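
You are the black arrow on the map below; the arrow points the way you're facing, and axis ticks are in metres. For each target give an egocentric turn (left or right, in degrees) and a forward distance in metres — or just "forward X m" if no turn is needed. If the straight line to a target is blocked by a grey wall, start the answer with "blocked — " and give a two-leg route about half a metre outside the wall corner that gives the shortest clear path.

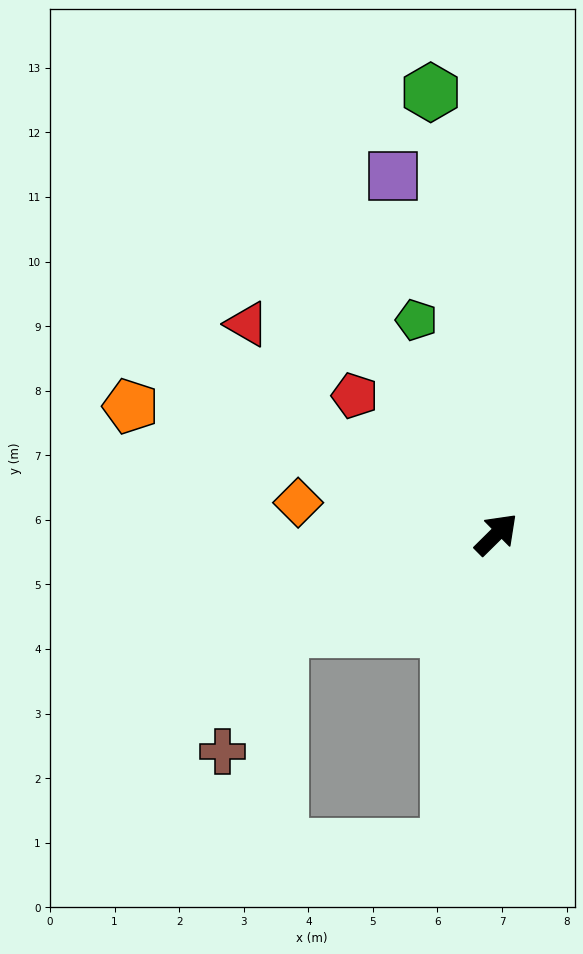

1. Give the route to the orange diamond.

turn left 126°, forward 3.1 m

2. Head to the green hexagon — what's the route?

turn left 54°, forward 6.9 m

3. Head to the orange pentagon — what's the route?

turn left 116°, forward 6.0 m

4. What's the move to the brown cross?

blocked — turn left 159°, forward 3.6 m, then turn left 41°, forward 2.1 m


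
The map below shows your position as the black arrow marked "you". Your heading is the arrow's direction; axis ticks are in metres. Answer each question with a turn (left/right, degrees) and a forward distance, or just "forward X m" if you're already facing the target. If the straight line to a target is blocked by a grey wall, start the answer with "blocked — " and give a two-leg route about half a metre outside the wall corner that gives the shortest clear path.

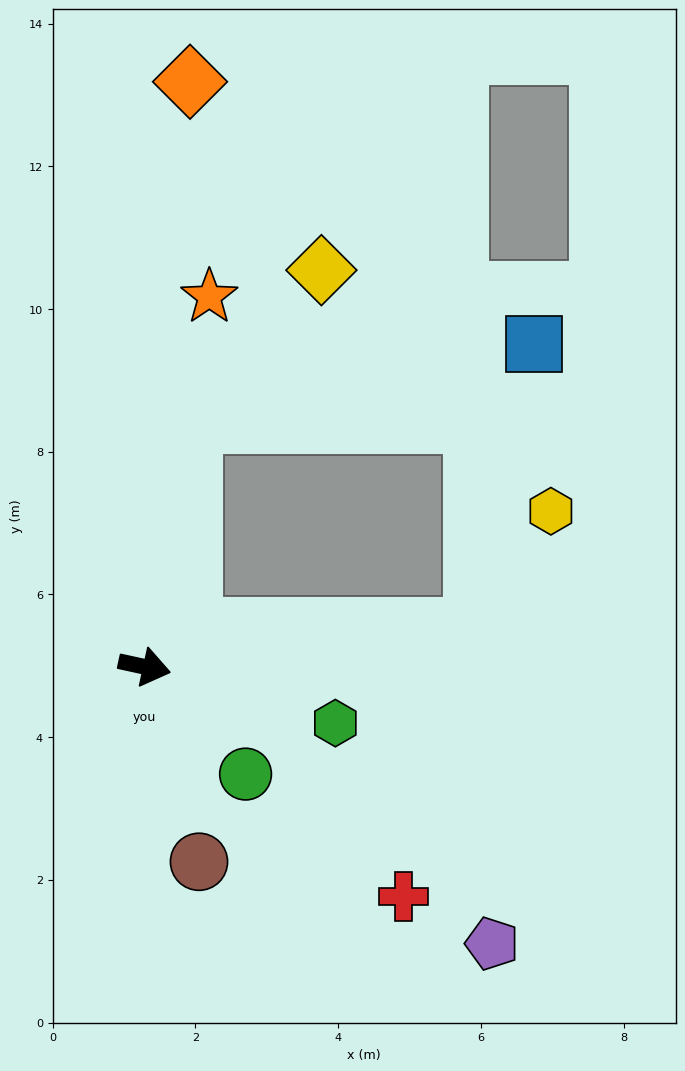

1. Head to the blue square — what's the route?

blocked — turn left 91°, forward 3.5 m, then turn right 66°, forward 4.9 m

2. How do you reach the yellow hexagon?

blocked — turn left 19°, forward 4.6 m, then turn left 50°, forward 2.0 m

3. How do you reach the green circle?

turn right 34°, forward 2.1 m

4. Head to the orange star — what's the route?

turn left 92°, forward 5.3 m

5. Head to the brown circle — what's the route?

turn right 62°, forward 2.8 m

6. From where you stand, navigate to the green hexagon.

turn right 4°, forward 2.8 m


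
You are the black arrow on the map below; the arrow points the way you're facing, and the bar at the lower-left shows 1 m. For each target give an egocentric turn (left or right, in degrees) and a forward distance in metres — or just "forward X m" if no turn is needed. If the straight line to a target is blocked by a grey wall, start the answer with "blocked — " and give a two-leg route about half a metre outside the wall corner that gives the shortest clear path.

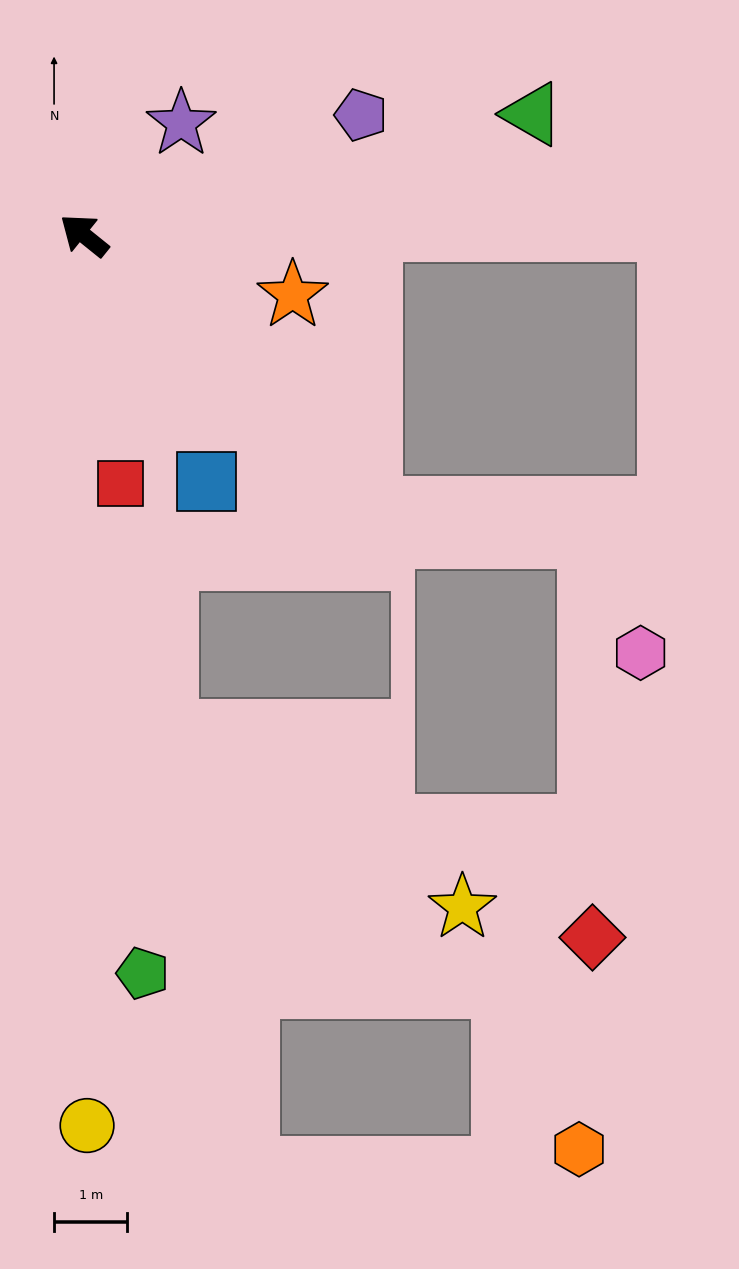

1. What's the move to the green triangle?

turn right 126°, forward 6.3 m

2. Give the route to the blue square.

turn left 155°, forward 3.8 m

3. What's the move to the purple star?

turn right 92°, forward 2.0 m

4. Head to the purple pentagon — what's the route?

turn right 118°, forward 4.1 m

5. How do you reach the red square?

turn left 137°, forward 3.4 m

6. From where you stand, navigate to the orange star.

turn right 157°, forward 3.0 m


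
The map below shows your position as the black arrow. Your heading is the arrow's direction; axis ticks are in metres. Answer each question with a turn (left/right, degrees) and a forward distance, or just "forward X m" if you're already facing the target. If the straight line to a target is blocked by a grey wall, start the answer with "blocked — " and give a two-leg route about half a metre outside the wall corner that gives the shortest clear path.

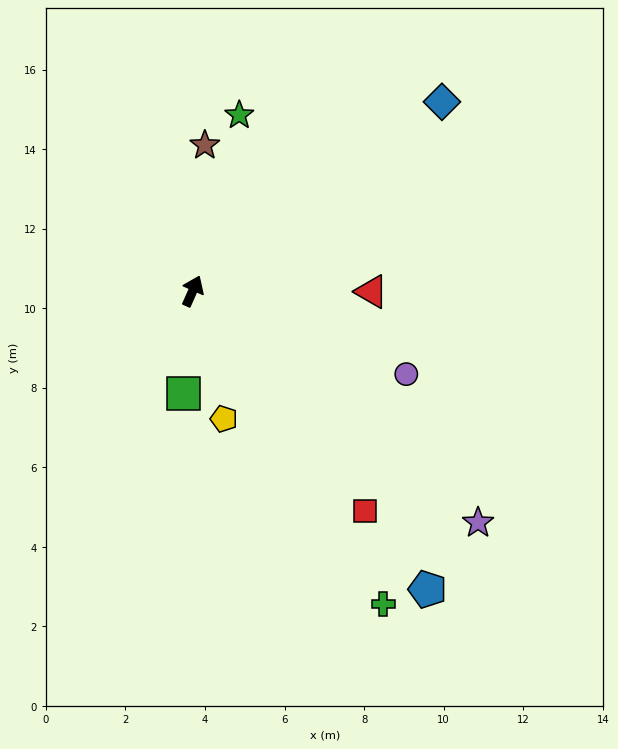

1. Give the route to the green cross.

turn right 125°, forward 9.2 m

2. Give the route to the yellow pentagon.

turn right 142°, forward 3.3 m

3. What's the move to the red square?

turn right 118°, forward 7.0 m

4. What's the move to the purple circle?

turn right 87°, forward 5.8 m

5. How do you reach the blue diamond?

turn right 29°, forward 7.9 m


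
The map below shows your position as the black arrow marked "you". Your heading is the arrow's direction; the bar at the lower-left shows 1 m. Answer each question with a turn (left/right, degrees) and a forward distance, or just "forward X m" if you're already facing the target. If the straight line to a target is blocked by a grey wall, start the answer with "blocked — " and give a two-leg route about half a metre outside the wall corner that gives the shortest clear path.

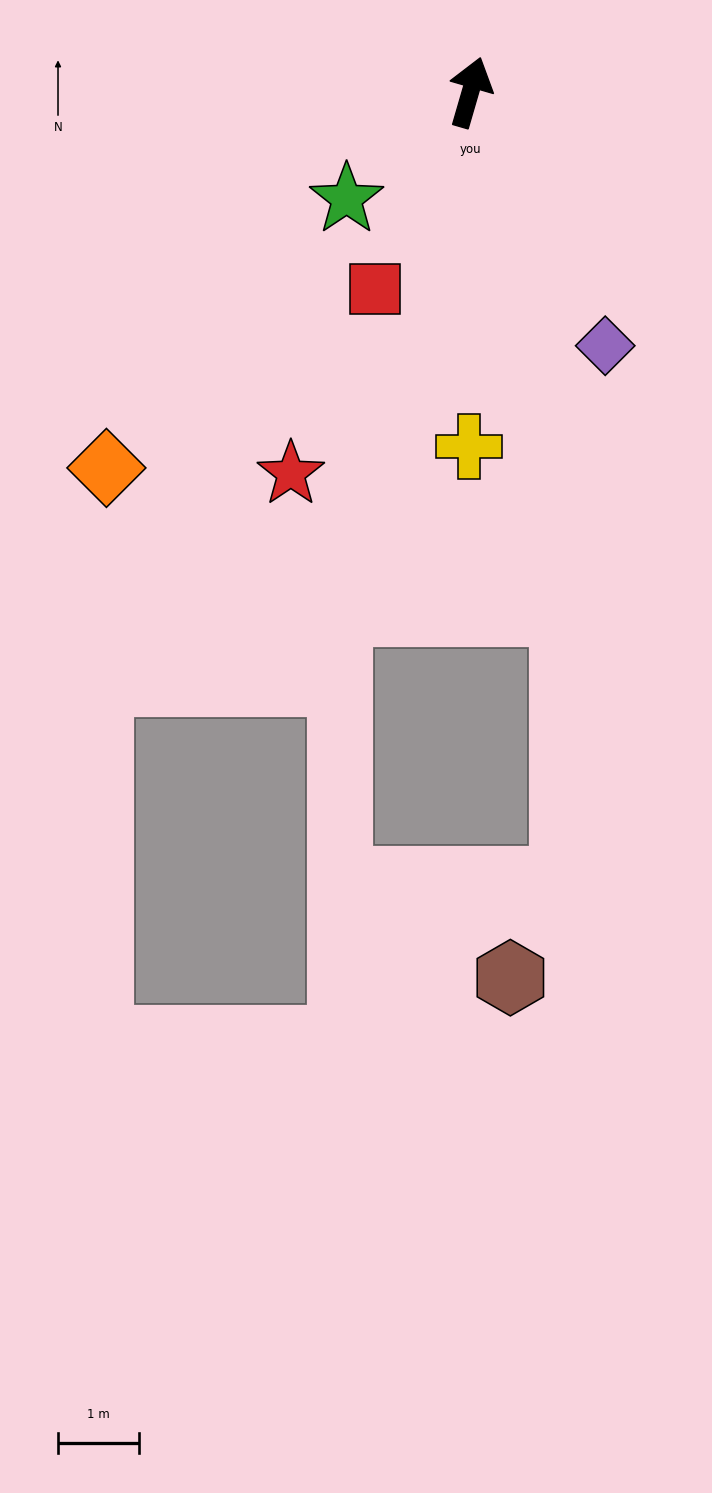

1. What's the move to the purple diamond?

turn right 136°, forward 3.5 m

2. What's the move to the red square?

turn left 170°, forward 2.7 m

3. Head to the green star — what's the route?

turn left 147°, forward 2.0 m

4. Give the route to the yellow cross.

turn right 164°, forward 4.4 m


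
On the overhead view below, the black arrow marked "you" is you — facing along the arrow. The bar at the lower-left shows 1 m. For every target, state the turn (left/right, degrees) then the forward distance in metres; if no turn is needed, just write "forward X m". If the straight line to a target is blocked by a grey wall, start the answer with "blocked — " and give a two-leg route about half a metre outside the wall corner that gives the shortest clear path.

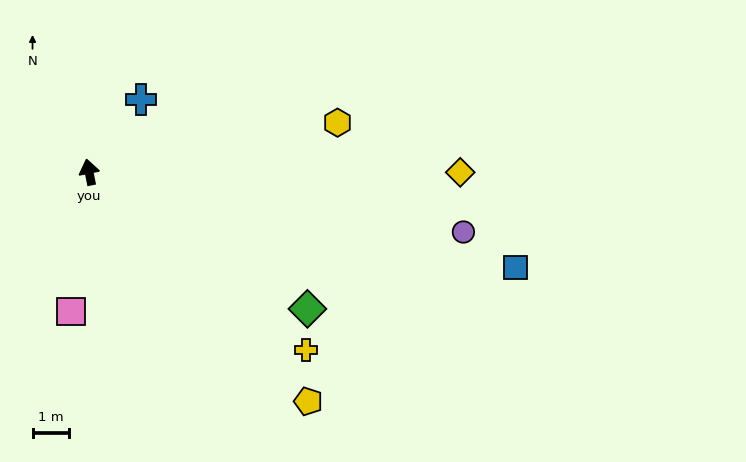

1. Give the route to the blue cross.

turn right 47°, forward 2.4 m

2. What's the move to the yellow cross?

turn right 141°, forward 7.7 m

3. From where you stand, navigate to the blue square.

turn right 114°, forward 12.0 m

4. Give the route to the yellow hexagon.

turn right 90°, forward 6.9 m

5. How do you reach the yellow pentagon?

turn right 148°, forward 8.7 m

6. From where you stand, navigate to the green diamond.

turn right 133°, forward 7.1 m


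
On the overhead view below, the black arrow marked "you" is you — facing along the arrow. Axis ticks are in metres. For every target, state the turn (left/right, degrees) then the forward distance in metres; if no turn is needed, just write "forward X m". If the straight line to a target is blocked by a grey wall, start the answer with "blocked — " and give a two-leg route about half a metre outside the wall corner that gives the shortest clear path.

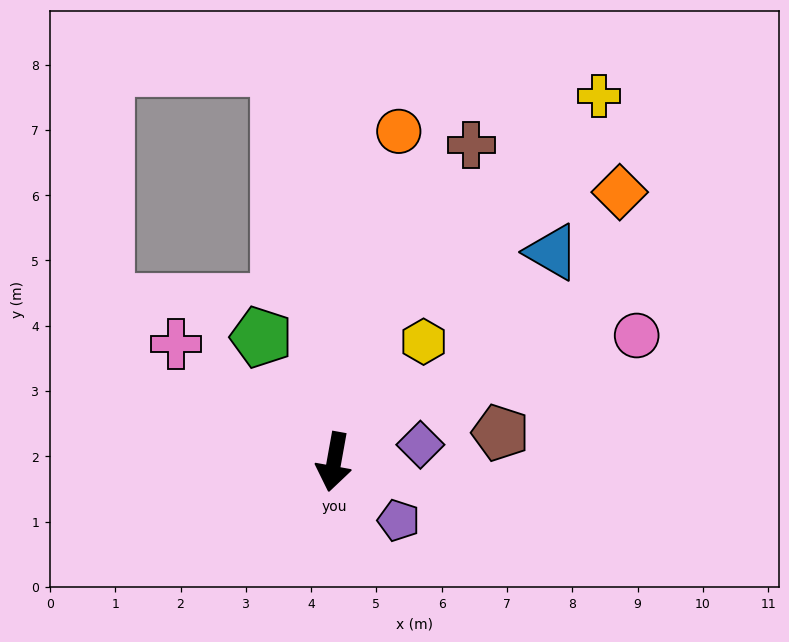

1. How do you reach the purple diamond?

turn left 111°, forward 1.3 m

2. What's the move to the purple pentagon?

turn left 58°, forward 1.3 m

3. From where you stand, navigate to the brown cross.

turn left 167°, forward 5.3 m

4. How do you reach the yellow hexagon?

turn left 154°, forward 2.3 m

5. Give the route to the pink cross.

turn right 117°, forward 3.0 m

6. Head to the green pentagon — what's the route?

turn right 140°, forward 2.2 m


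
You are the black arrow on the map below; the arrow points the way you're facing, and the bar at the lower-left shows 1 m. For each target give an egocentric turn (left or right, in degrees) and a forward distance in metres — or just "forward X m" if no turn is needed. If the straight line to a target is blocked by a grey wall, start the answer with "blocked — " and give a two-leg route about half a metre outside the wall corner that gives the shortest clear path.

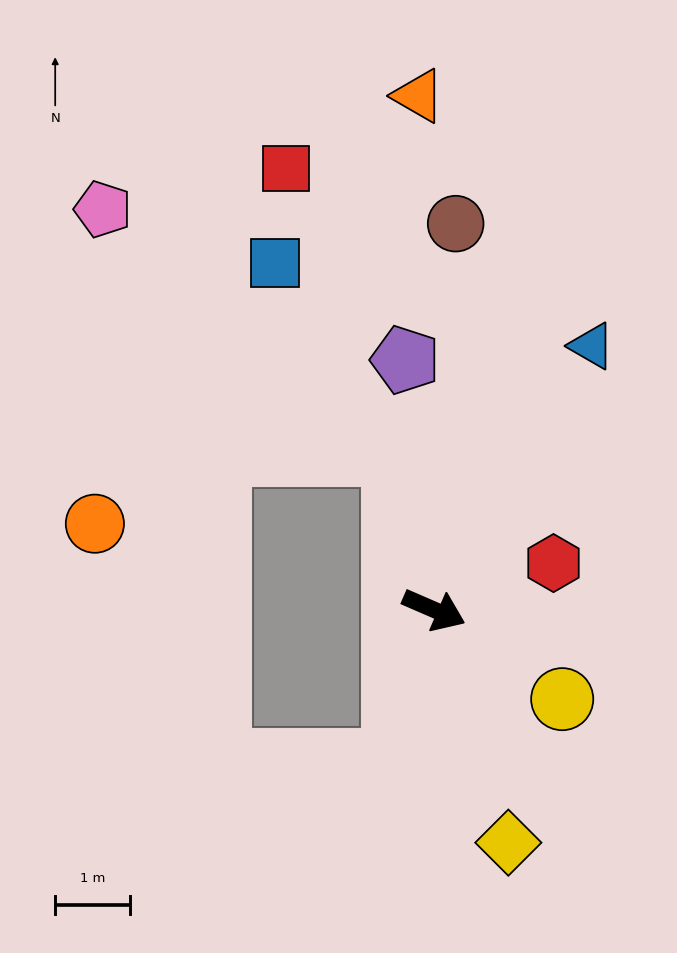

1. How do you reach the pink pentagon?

blocked — turn left 128°, forward 2.2 m, then turn left 35°, forward 5.1 m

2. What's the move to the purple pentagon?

turn left 120°, forward 3.4 m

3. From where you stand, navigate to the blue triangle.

turn left 83°, forward 4.1 m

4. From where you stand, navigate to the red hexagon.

turn left 45°, forward 1.7 m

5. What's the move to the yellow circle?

turn right 11°, forward 2.1 m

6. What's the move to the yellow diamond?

turn right 49°, forward 3.3 m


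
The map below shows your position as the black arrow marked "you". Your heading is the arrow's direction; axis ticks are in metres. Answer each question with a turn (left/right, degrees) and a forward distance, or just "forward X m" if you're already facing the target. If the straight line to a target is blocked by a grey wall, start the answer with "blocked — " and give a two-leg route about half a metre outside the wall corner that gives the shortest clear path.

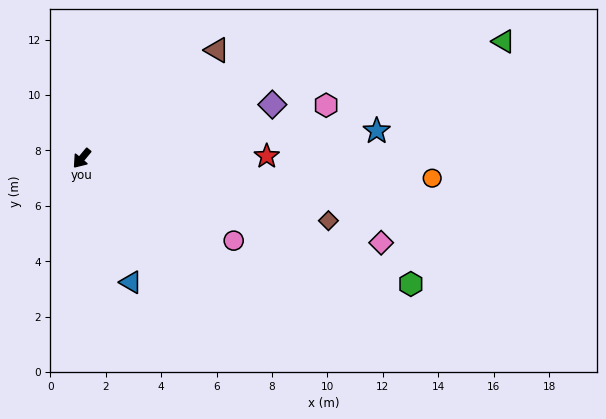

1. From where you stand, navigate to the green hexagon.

turn left 109°, forward 12.7 m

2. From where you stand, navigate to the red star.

turn left 130°, forward 6.7 m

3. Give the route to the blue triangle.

turn left 61°, forward 4.8 m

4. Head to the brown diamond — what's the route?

turn left 116°, forward 9.2 m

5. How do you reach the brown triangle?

turn left 168°, forward 6.3 m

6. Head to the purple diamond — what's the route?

turn left 145°, forward 7.1 m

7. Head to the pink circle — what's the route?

turn left 101°, forward 6.2 m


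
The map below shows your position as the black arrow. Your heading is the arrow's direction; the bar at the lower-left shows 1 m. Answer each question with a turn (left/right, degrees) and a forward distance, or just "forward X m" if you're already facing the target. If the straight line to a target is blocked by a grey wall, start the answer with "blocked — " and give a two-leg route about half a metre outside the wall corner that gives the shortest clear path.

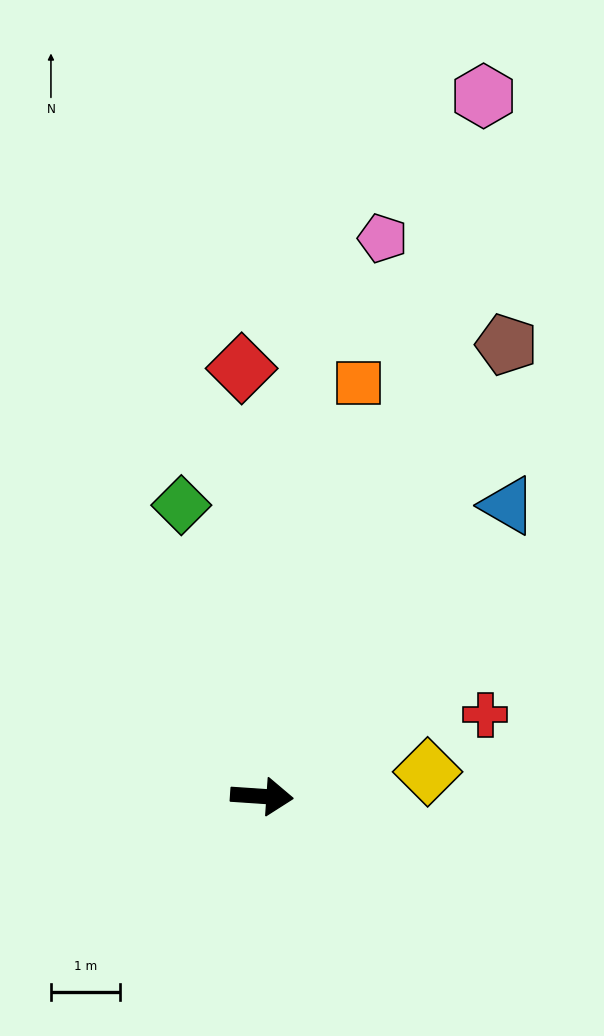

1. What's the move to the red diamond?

turn left 97°, forward 6.2 m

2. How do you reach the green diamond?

turn left 109°, forward 4.4 m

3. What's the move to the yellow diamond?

turn left 12°, forward 2.4 m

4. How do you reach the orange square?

turn left 81°, forward 6.2 m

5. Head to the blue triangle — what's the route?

turn left 54°, forward 5.5 m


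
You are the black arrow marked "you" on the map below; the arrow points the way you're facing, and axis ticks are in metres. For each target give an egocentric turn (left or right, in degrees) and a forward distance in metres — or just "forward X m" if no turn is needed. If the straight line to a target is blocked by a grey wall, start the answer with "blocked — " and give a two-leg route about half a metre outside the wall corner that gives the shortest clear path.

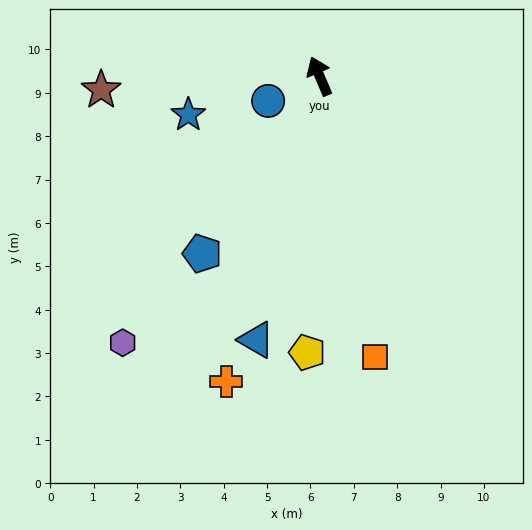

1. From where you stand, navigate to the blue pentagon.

turn left 124°, forward 4.9 m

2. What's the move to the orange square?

turn left 168°, forward 6.6 m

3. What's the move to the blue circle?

turn left 93°, forward 1.3 m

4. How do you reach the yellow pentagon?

turn left 155°, forward 6.4 m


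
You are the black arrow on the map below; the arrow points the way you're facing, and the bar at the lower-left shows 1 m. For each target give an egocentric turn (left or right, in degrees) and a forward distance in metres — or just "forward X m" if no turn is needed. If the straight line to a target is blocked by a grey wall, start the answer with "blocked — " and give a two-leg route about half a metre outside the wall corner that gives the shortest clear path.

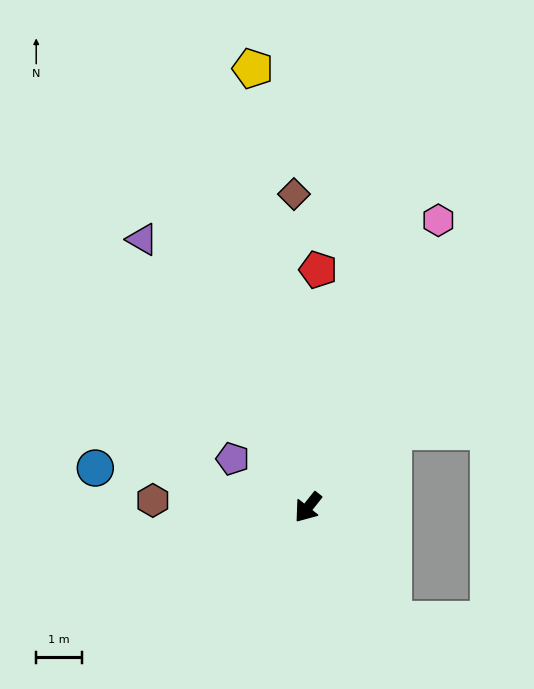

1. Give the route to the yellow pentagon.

turn right 134°, forward 9.7 m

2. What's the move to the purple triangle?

turn right 110°, forward 6.9 m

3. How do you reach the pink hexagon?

turn right 166°, forward 6.9 m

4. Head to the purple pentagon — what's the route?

turn right 84°, forward 2.0 m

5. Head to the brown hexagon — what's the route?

turn right 54°, forward 3.4 m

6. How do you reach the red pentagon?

turn right 144°, forward 5.2 m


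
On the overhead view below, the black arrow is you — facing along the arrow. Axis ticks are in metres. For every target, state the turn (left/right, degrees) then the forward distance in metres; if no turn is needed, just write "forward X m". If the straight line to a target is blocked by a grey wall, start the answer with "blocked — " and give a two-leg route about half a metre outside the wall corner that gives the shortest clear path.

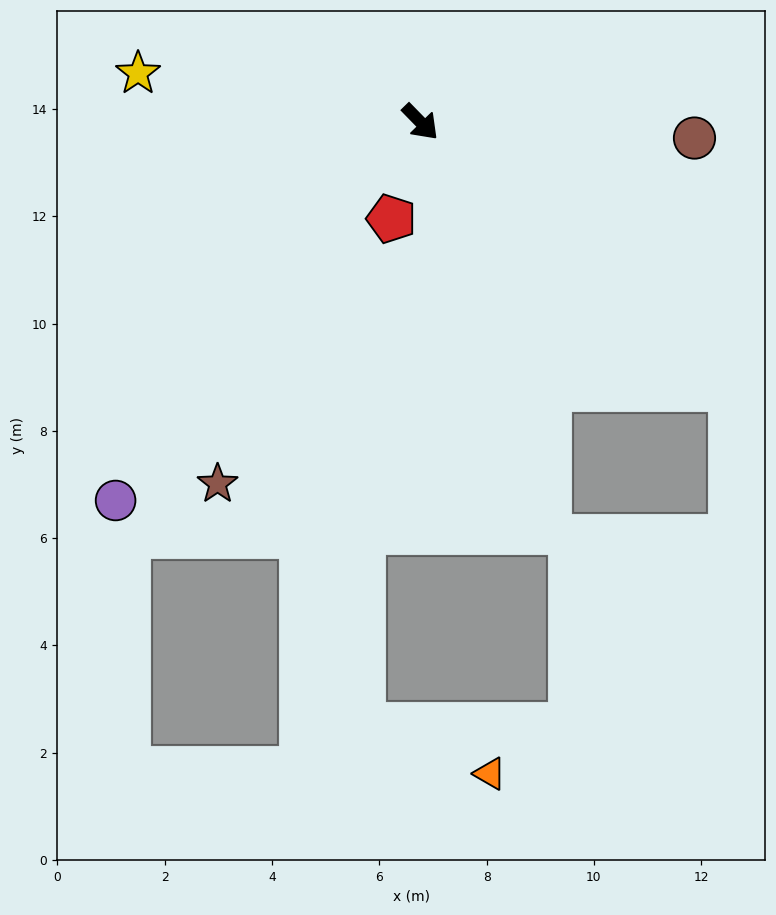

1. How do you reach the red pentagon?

turn right 61°, forward 1.9 m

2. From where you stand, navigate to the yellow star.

turn right 144°, forward 5.3 m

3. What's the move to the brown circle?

turn left 42°, forward 5.1 m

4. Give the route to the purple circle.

turn right 83°, forward 9.1 m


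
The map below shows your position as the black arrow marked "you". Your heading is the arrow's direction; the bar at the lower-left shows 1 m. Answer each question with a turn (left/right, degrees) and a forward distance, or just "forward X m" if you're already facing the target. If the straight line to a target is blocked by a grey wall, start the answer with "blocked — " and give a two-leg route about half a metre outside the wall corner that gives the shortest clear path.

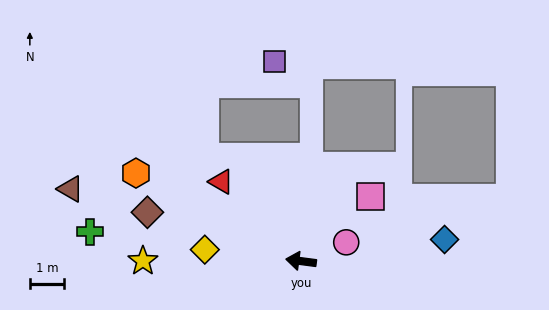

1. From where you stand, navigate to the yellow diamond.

forward 2.8 m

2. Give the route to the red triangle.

turn right 37°, forward 3.3 m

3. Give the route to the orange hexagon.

turn right 21°, forward 5.5 m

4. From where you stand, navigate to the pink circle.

turn right 150°, forward 1.4 m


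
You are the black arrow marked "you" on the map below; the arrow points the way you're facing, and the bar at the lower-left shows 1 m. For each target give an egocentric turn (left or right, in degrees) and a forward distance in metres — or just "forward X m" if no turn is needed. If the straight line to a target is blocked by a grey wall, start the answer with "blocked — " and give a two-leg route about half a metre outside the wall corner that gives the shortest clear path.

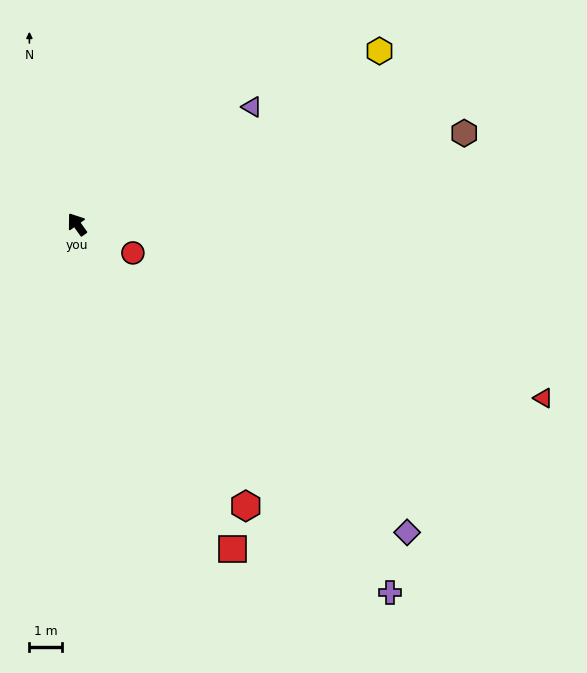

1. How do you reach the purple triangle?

turn right 92°, forward 6.4 m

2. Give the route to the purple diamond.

turn right 169°, forward 13.8 m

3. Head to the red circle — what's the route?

turn right 153°, forward 1.9 m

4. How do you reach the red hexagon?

turn left 175°, forward 10.0 m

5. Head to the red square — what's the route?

turn left 170°, forward 11.0 m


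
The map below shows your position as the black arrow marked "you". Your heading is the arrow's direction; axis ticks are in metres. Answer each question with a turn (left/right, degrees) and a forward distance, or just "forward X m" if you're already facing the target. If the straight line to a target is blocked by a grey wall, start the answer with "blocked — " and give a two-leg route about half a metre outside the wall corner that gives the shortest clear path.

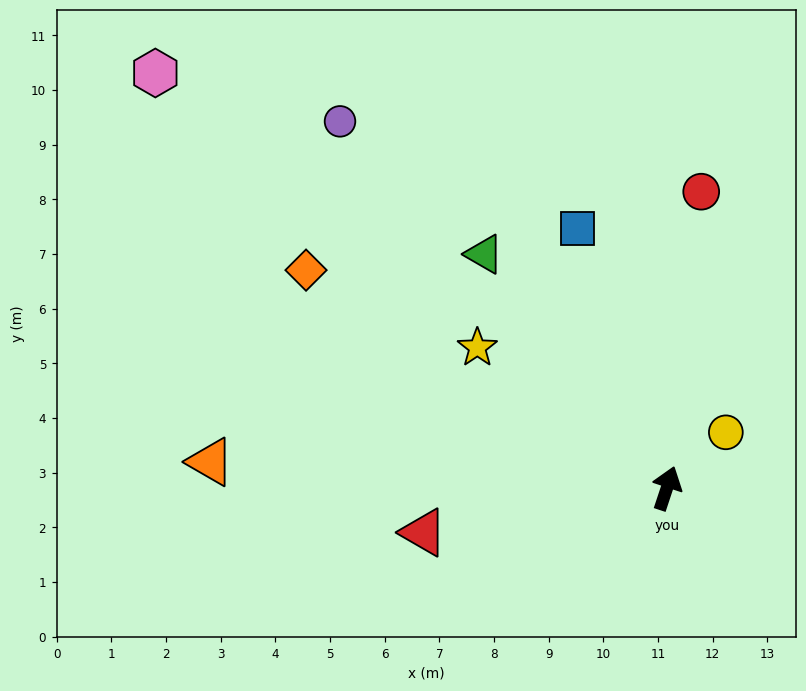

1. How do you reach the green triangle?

turn left 56°, forward 5.4 m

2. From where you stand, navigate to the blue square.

turn left 37°, forward 5.0 m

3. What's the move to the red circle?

turn left 12°, forward 5.5 m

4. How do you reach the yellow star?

turn left 72°, forward 4.3 m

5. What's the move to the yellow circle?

turn right 28°, forward 1.5 m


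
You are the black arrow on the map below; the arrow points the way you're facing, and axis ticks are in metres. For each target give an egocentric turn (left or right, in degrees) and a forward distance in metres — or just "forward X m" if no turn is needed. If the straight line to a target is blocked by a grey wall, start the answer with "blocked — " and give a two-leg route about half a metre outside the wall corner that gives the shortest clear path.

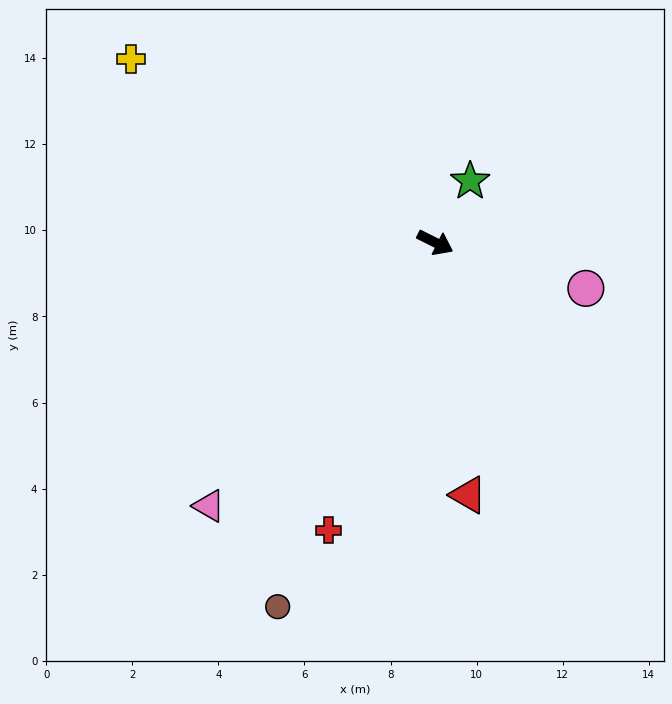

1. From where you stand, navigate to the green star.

turn left 87°, forward 1.6 m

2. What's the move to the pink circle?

turn left 10°, forward 3.7 m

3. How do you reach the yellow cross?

turn left 175°, forward 8.3 m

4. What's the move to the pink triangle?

turn right 104°, forward 8.1 m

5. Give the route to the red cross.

turn right 84°, forward 7.1 m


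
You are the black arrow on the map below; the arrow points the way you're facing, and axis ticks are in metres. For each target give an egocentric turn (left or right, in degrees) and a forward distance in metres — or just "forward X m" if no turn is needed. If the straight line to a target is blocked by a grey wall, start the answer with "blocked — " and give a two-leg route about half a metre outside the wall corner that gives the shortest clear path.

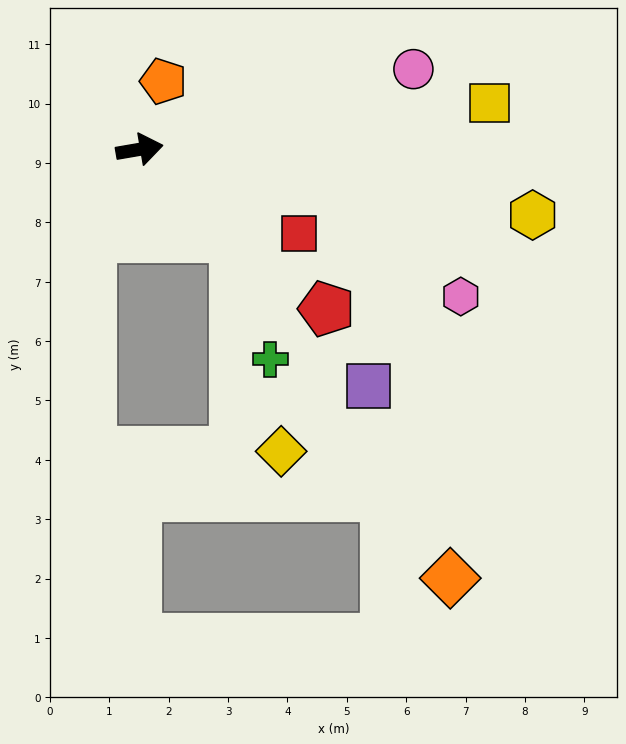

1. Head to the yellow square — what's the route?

turn right 2°, forward 6.0 m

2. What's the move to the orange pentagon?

turn left 61°, forward 1.2 m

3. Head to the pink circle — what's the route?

turn left 7°, forward 4.8 m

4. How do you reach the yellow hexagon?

turn right 19°, forward 6.7 m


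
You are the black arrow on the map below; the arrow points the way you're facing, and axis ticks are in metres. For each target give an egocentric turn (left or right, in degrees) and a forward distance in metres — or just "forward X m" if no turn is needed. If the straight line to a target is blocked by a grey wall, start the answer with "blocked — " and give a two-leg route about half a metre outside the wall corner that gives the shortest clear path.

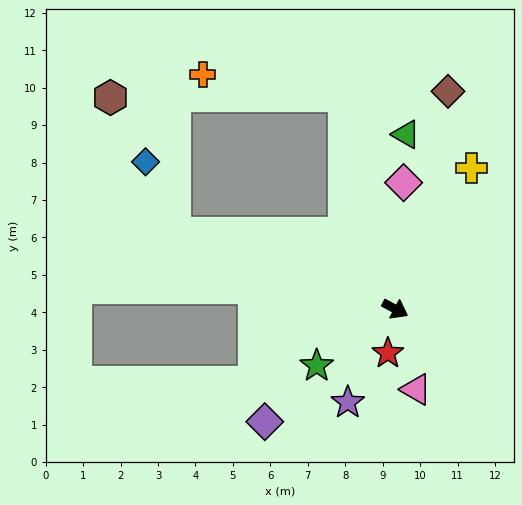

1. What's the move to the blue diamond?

blocked — turn right 171°, forward 6.2 m, then turn right 48°, forward 2.1 m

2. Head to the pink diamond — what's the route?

turn left 114°, forward 3.4 m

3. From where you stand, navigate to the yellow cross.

turn left 90°, forward 4.3 m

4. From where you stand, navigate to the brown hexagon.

blocked — turn left 131°, forward 5.9 m, then turn left 77°, forward 6.2 m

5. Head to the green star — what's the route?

turn right 116°, forward 2.6 m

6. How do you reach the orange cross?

blocked — turn left 131°, forward 5.9 m, then turn left 69°, forward 3.8 m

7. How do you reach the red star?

turn right 71°, forward 1.2 m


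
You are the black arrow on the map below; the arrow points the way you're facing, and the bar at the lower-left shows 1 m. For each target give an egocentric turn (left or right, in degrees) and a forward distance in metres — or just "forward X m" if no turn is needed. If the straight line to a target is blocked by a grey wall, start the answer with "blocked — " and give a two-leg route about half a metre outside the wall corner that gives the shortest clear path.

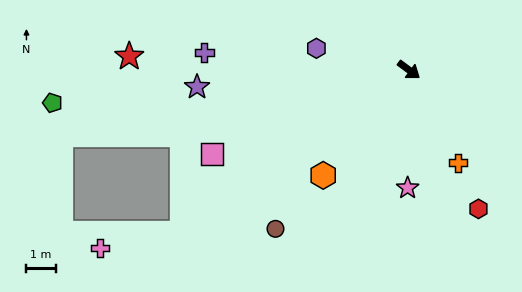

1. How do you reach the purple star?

turn right 139°, forward 7.3 m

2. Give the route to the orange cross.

turn right 25°, forward 3.6 m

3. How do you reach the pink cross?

blocked — turn right 108°, forward 9.5 m, then turn right 25°, forward 2.9 m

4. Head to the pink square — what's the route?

turn right 120°, forward 7.3 m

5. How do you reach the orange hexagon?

turn right 93°, forward 4.6 m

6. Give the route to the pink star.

turn right 54°, forward 4.0 m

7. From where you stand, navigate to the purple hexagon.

turn right 157°, forward 3.2 m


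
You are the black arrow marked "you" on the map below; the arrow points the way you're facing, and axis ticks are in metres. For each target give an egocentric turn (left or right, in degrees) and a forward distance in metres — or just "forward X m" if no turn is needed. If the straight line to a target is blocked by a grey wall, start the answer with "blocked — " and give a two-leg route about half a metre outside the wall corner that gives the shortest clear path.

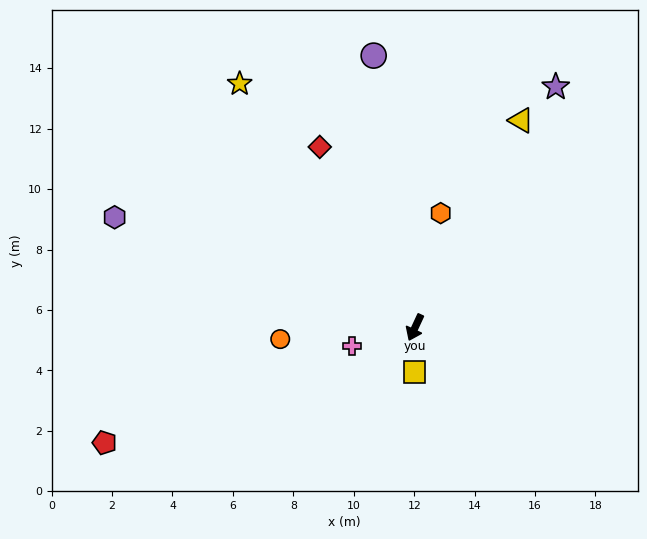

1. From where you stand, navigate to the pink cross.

turn right 48°, forward 2.2 m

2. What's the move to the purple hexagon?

turn right 85°, forward 10.6 m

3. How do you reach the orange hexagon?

turn right 168°, forward 3.9 m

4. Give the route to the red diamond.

turn right 127°, forward 6.8 m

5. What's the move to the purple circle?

turn right 146°, forward 9.1 m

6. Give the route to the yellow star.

turn right 119°, forward 9.9 m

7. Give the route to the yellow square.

turn left 24°, forward 1.5 m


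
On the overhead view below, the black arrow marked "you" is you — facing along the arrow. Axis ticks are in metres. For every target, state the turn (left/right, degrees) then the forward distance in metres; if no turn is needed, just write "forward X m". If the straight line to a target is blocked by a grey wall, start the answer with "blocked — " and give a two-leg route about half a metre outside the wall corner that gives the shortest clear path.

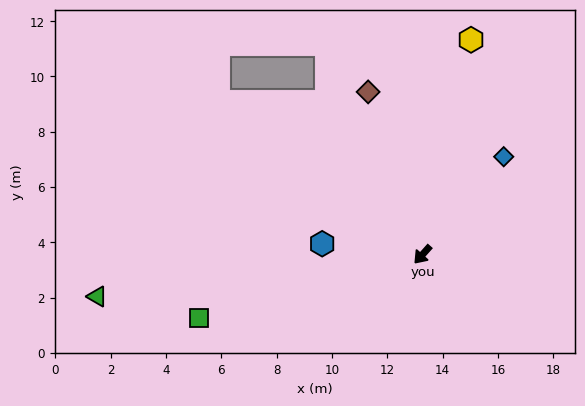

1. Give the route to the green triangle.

turn right 41°, forward 11.9 m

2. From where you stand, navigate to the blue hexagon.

turn right 54°, forward 3.6 m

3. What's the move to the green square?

turn right 32°, forward 8.4 m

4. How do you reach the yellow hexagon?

turn right 151°, forward 8.0 m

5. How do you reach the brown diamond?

turn right 120°, forward 6.2 m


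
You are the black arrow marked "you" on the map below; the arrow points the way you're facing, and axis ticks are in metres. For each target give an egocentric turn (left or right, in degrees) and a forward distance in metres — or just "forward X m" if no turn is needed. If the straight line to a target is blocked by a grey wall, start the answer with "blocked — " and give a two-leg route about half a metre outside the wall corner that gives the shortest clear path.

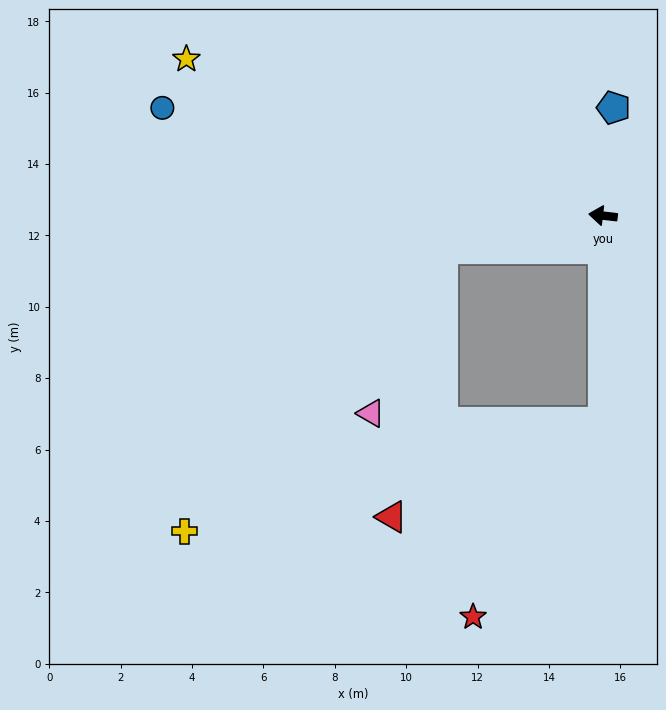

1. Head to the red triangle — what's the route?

blocked — turn left 18°, forward 4.6 m, then turn left 68°, forward 7.6 m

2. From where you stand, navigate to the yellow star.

turn right 14°, forward 12.5 m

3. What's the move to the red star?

blocked — turn left 97°, forward 5.8 m, then turn right 34°, forward 6.6 m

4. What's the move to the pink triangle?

blocked — turn left 18°, forward 4.6 m, then turn left 55°, forward 5.0 m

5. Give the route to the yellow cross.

blocked — turn left 18°, forward 4.6 m, then turn left 36°, forward 10.7 m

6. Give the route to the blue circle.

turn right 7°, forward 12.7 m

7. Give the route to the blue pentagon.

turn right 89°, forward 3.0 m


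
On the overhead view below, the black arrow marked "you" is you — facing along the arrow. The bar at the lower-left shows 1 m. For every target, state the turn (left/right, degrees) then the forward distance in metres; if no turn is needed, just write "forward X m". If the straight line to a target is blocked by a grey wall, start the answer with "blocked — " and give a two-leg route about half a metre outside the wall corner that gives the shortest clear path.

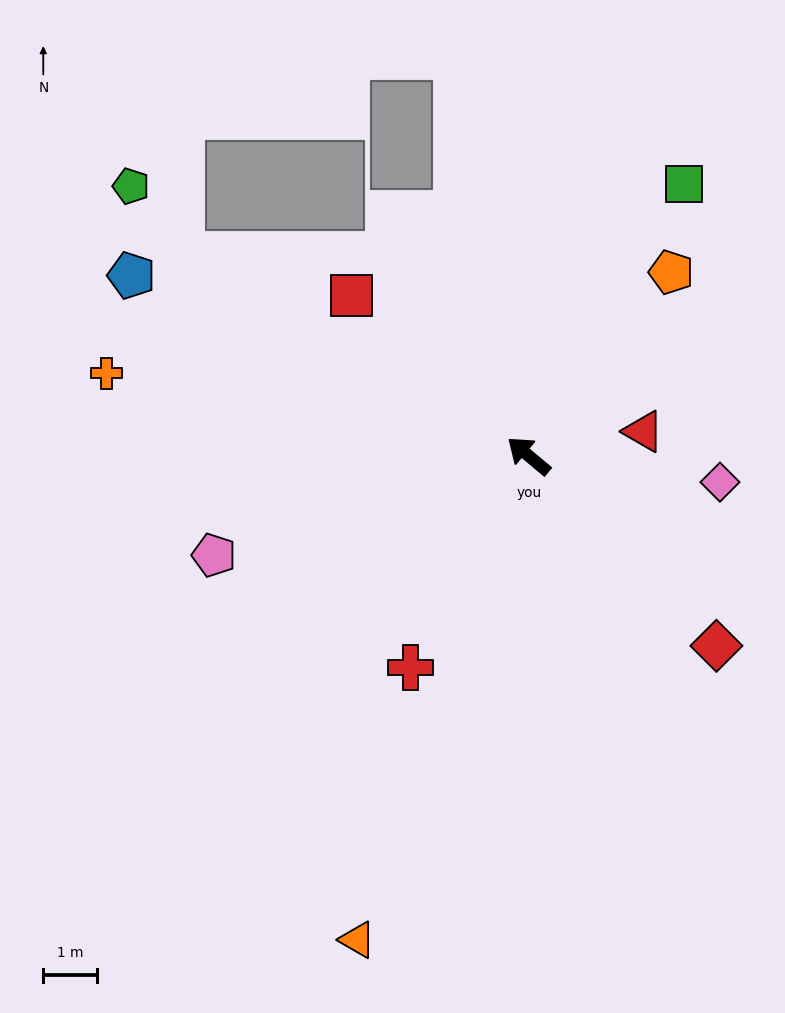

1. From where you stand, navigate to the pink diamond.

turn right 148°, forward 3.6 m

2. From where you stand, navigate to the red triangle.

turn right 128°, forward 2.2 m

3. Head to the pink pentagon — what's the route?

turn left 57°, forward 6.1 m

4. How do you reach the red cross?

turn left 101°, forward 4.5 m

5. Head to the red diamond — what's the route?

turn left 175°, forward 4.9 m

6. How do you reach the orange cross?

turn left 29°, forward 8.0 m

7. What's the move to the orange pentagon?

turn right 88°, forward 4.3 m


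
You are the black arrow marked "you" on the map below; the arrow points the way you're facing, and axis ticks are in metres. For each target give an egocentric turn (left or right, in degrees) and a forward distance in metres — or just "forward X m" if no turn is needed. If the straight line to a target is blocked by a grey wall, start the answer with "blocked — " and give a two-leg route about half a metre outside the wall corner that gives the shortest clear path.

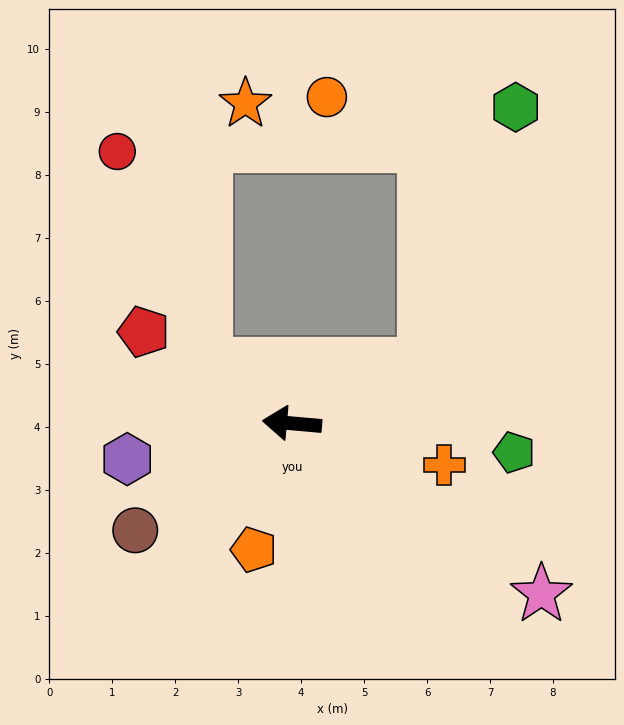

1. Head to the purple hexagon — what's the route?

turn left 17°, forward 2.7 m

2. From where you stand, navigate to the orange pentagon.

turn left 78°, forward 2.1 m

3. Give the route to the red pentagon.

turn right 27°, forward 2.8 m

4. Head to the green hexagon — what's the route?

blocked — turn right 151°, forward 2.3 m, then turn left 46°, forward 4.3 m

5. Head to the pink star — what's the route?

turn left 151°, forward 4.8 m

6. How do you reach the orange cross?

turn left 170°, forward 2.5 m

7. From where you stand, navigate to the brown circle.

turn left 39°, forward 3.0 m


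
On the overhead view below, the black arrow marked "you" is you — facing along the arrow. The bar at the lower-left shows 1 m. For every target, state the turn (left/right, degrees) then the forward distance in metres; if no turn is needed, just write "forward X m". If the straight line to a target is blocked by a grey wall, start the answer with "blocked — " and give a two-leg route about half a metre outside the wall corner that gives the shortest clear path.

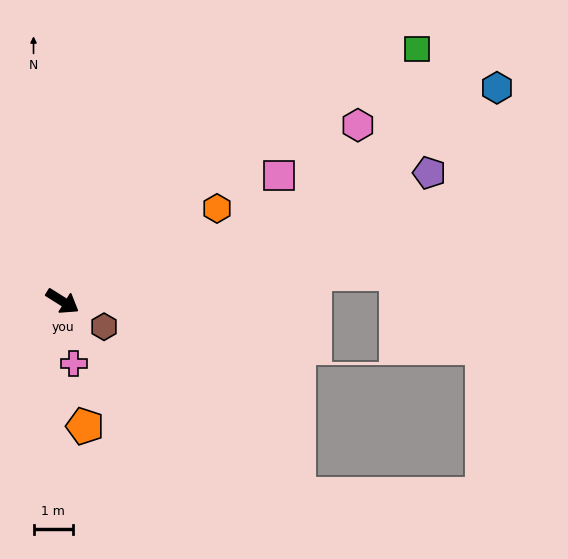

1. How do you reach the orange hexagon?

turn left 63°, forward 4.6 m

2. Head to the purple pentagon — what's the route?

turn left 51°, forward 9.9 m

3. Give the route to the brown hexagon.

forward 1.2 m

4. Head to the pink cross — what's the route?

turn right 48°, forward 1.6 m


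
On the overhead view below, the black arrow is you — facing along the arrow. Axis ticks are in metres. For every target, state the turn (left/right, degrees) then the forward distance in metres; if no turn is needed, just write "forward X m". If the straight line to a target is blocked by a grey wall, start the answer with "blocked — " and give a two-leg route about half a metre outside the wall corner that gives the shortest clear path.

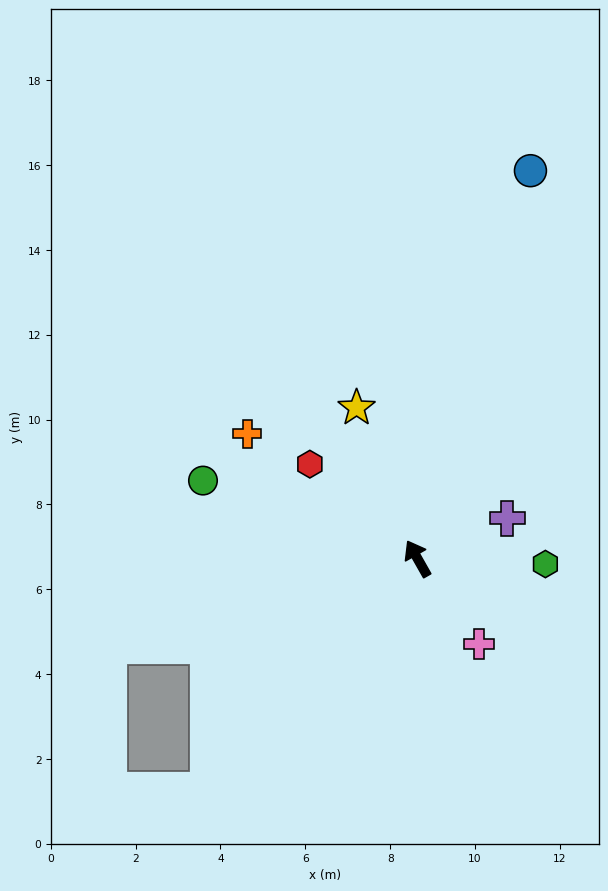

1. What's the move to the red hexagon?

turn left 19°, forward 3.4 m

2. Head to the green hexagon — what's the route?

turn right 122°, forward 3.0 m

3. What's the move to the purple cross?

turn right 95°, forward 2.3 m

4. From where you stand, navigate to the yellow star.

turn right 8°, forward 3.8 m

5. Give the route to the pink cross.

turn right 174°, forward 2.5 m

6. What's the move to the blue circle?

turn right 46°, forward 9.5 m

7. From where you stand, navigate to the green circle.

turn left 40°, forward 5.4 m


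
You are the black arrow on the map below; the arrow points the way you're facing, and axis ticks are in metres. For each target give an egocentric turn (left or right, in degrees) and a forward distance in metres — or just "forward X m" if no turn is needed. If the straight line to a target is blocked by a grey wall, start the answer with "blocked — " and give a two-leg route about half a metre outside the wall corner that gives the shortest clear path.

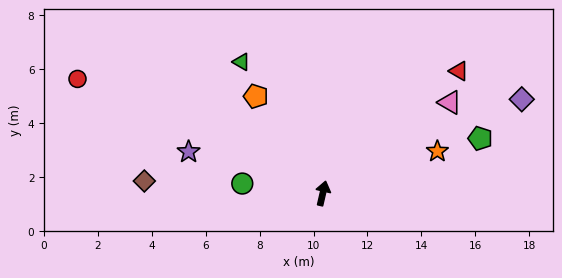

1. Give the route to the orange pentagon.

turn left 48°, forward 4.4 m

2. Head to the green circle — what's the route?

turn left 96°, forward 3.0 m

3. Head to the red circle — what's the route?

turn left 78°, forward 10.0 m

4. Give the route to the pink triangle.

turn right 41°, forward 5.8 m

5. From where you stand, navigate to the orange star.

turn right 57°, forward 4.5 m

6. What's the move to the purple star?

turn left 86°, forward 5.2 m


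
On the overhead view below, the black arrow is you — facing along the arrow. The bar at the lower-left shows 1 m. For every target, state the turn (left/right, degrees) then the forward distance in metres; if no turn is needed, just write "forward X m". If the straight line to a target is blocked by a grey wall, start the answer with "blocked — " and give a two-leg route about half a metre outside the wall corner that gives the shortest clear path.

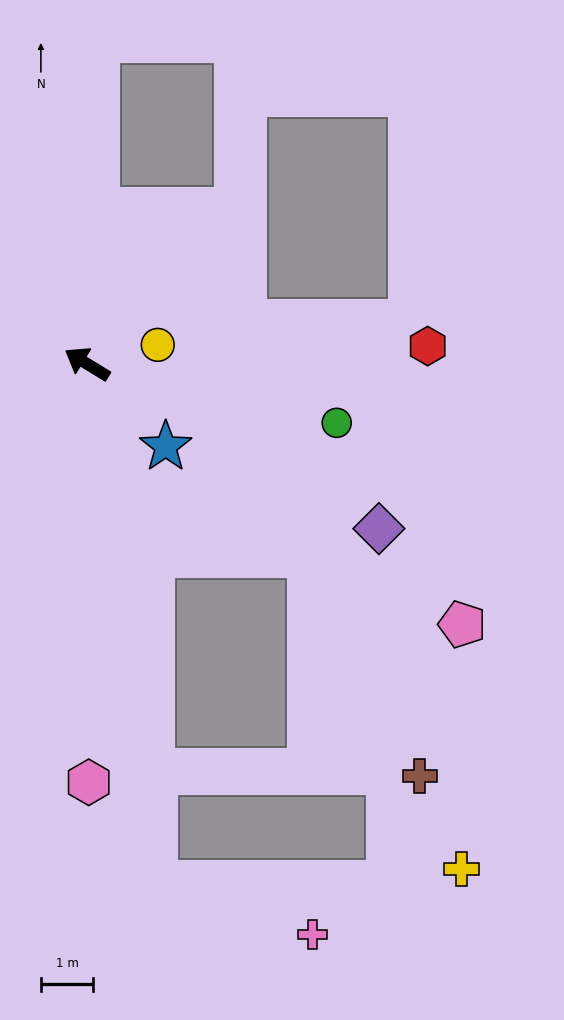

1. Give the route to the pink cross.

blocked — turn left 129°, forward 10.0 m, then turn left 64°, forward 3.2 m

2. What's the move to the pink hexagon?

turn left 122°, forward 8.0 m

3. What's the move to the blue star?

turn left 165°, forward 2.2 m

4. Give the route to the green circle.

turn right 162°, forward 4.9 m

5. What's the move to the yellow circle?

turn right 134°, forward 1.4 m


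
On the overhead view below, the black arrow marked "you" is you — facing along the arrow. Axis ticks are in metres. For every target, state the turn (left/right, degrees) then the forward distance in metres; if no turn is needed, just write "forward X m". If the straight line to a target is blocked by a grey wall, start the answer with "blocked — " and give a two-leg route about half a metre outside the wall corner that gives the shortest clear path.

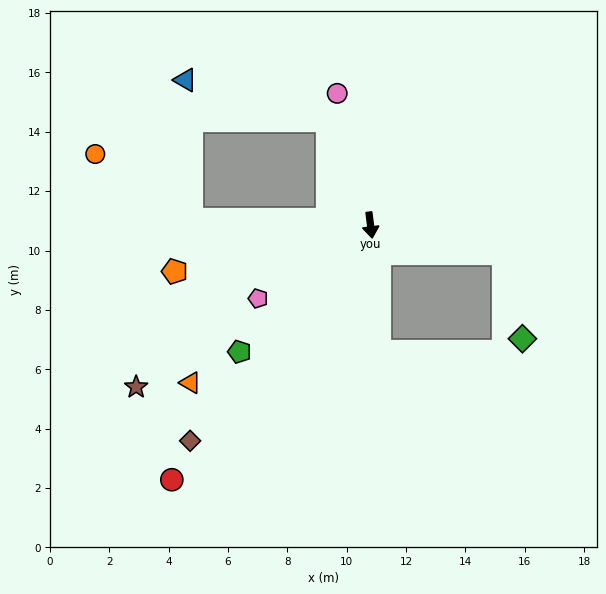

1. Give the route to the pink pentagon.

turn right 64°, forward 4.5 m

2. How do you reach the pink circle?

turn right 173°, forward 4.6 m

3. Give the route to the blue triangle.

blocked — turn right 166°, forward 3.8 m, then turn left 53°, forward 5.0 m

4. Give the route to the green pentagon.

turn right 53°, forward 6.1 m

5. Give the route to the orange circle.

blocked — turn right 99°, forward 6.1 m, then turn right 33°, forward 3.9 m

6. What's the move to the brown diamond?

turn right 47°, forward 9.5 m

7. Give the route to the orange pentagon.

turn right 84°, forward 6.8 m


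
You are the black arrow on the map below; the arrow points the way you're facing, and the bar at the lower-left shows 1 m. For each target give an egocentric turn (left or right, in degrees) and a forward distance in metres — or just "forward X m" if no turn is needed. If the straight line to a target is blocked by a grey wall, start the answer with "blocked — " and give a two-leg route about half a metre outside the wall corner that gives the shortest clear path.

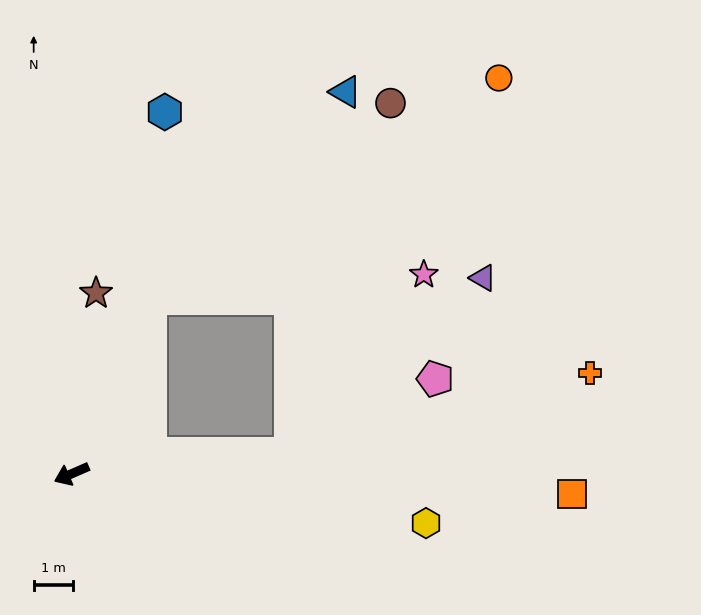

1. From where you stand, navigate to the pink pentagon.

blocked — turn left 162°, forward 5.6 m, then turn left 22°, forward 4.2 m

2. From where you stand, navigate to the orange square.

turn left 154°, forward 12.9 m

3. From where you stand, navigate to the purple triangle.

blocked — turn left 162°, forward 5.6 m, then turn left 37°, forward 6.7 m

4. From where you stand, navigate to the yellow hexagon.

turn left 149°, forward 9.2 m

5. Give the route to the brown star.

turn right 121°, forward 4.7 m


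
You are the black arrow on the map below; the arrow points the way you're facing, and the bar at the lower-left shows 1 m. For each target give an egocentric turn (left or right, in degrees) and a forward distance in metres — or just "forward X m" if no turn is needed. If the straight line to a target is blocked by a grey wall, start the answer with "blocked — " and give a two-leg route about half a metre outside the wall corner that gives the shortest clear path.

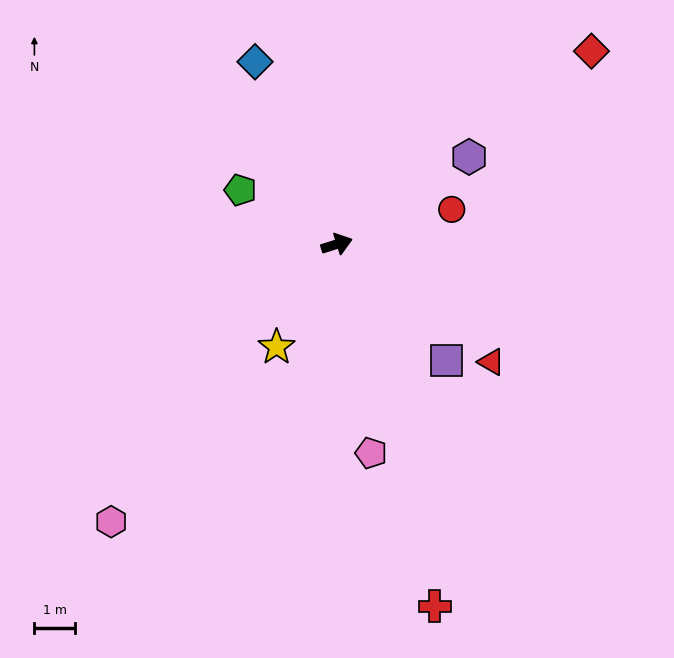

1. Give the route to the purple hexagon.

turn left 16°, forward 3.9 m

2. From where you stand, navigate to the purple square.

turn right 64°, forward 3.9 m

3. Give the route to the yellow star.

turn right 138°, forward 2.9 m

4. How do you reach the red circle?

forward 3.0 m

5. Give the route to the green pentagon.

turn left 133°, forward 2.7 m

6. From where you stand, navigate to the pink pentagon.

turn right 98°, forward 5.2 m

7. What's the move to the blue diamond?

turn left 97°, forward 4.9 m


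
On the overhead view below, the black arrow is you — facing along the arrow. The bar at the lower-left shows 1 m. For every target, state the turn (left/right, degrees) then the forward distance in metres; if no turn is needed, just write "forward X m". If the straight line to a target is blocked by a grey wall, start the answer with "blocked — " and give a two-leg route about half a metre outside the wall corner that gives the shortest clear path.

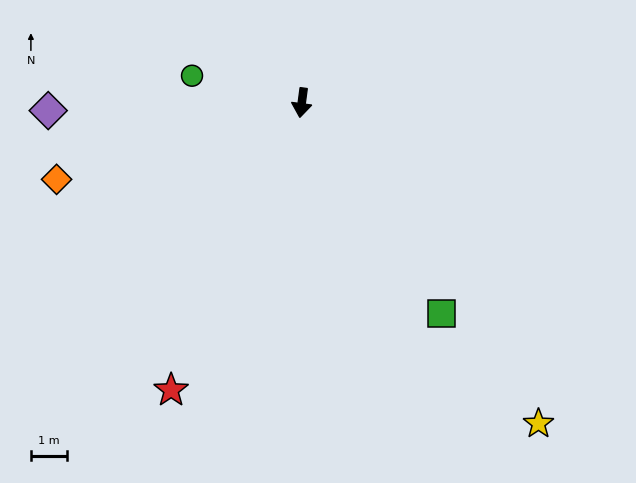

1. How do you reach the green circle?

turn right 96°, forward 3.1 m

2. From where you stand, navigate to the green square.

turn left 41°, forward 6.9 m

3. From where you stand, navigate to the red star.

turn right 17°, forward 8.7 m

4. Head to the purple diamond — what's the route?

turn right 81°, forward 7.0 m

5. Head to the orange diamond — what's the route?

turn right 65°, forward 7.0 m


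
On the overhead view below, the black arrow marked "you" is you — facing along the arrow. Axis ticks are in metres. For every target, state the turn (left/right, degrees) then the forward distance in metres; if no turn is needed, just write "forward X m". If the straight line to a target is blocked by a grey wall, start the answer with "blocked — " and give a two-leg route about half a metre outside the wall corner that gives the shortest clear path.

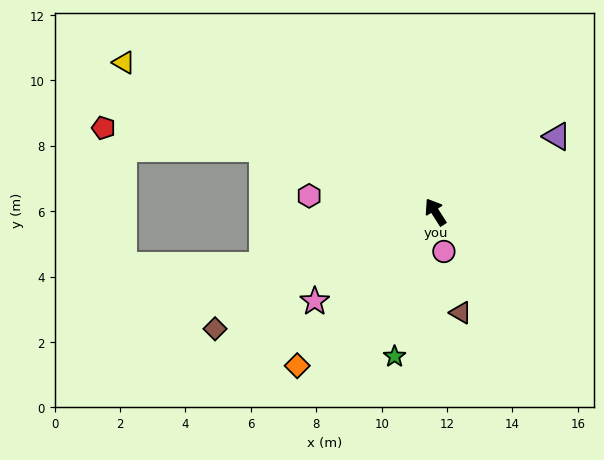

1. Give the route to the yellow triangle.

turn left 32°, forward 10.6 m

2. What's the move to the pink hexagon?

turn left 50°, forward 3.9 m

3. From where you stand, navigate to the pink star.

turn left 94°, forward 4.6 m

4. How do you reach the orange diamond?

turn left 105°, forward 6.3 m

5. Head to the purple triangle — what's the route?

turn right 91°, forward 4.4 m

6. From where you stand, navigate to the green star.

turn left 132°, forward 4.6 m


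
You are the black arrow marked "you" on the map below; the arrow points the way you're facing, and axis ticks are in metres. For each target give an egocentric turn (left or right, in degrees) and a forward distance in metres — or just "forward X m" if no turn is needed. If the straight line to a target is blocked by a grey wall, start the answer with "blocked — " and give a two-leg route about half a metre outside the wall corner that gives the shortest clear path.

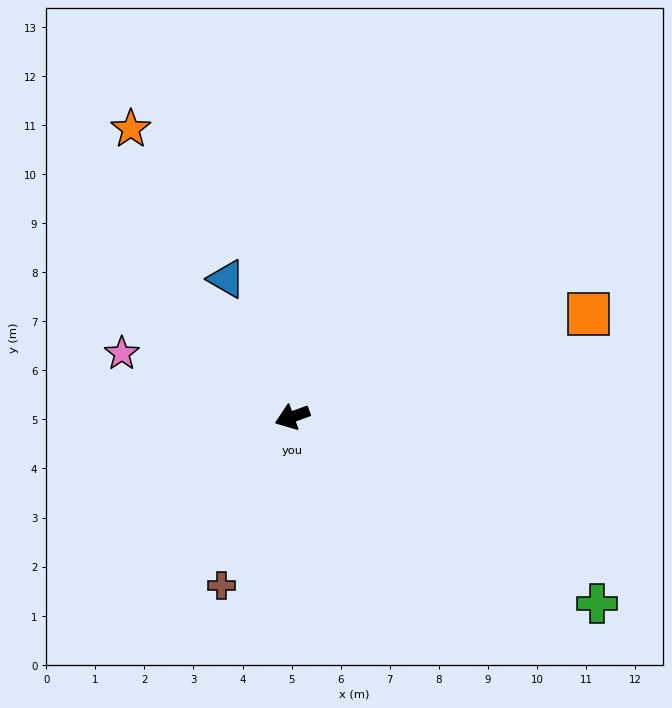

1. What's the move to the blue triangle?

turn right 84°, forward 3.1 m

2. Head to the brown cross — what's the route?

turn left 47°, forward 3.7 m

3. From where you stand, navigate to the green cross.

turn left 129°, forward 7.3 m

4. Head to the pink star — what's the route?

turn right 40°, forward 3.7 m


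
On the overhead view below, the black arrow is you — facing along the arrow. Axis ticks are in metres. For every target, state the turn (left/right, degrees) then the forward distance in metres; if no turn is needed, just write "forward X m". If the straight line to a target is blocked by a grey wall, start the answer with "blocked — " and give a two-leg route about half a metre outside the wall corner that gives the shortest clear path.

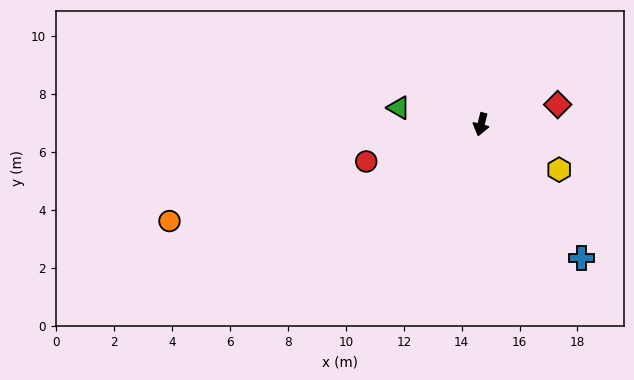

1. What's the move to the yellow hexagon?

turn left 74°, forward 3.1 m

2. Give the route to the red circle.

turn right 58°, forward 4.2 m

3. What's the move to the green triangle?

turn right 87°, forward 2.9 m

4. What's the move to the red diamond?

turn left 119°, forward 2.7 m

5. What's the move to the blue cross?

turn left 51°, forward 5.8 m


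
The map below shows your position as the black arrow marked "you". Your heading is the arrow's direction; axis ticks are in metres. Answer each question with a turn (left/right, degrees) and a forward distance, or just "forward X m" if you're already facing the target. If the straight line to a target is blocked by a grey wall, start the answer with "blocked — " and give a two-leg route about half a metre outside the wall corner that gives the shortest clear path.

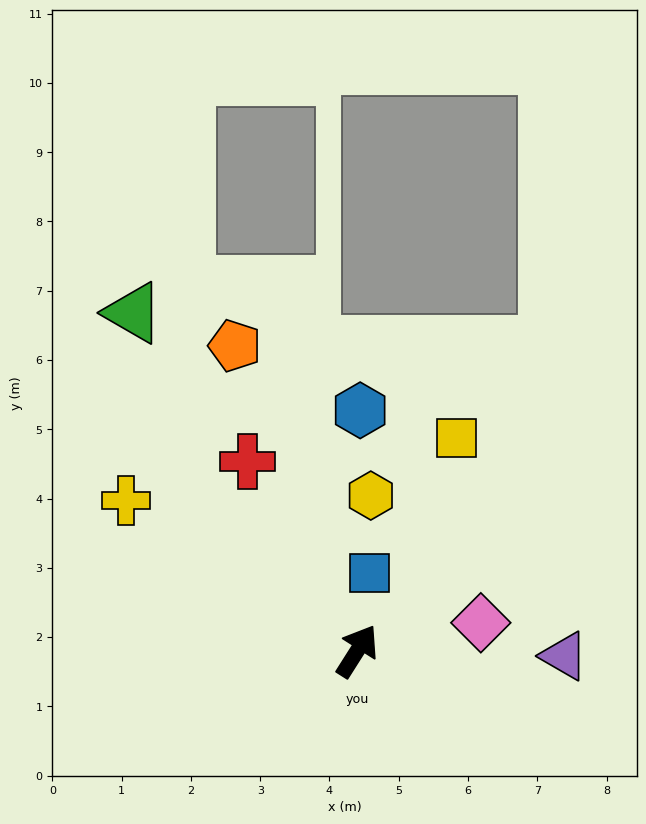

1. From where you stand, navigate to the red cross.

turn left 62°, forward 3.2 m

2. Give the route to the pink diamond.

turn right 45°, forward 1.8 m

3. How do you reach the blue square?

turn left 23°, forward 1.1 m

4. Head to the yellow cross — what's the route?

turn left 89°, forward 4.0 m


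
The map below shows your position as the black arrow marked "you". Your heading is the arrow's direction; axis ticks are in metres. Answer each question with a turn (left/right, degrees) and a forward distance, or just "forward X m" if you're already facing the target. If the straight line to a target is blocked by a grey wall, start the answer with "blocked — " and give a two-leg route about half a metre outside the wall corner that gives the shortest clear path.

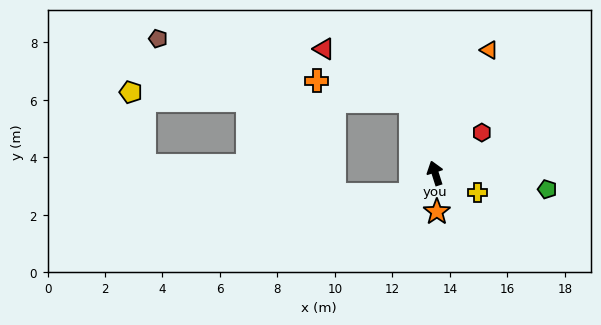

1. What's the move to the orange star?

turn left 165°, forward 1.3 m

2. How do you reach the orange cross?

blocked — forward 2.6 m, then turn left 60°, forward 3.4 m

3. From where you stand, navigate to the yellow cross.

turn right 132°, forward 1.6 m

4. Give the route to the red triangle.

blocked — forward 2.6 m, then turn left 41°, forward 3.5 m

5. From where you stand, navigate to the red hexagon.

turn right 67°, forward 2.2 m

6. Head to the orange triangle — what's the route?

turn right 41°, forward 4.7 m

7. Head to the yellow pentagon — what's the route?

blocked — forward 2.6 m, then turn left 70°, forward 9.8 m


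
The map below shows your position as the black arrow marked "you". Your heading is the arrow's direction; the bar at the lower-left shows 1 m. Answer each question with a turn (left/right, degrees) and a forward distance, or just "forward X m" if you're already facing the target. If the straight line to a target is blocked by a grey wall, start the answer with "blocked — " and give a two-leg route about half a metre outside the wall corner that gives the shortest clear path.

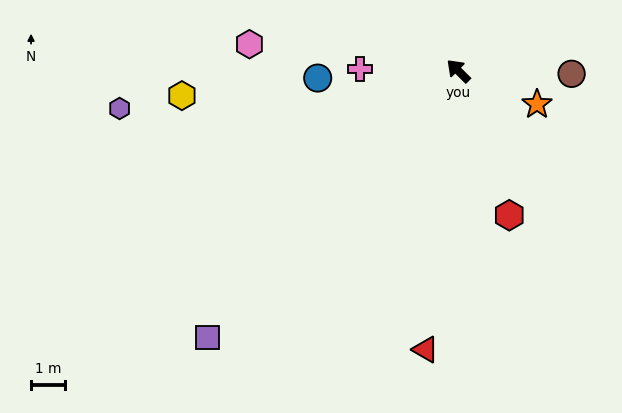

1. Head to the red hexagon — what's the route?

turn left 154°, forward 4.6 m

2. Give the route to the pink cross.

turn left 44°, forward 2.9 m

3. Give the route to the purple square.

turn left 91°, forward 10.9 m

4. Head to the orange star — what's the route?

turn right 158°, forward 2.5 m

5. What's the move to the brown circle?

turn right 137°, forward 3.4 m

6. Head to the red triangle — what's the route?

turn left 128°, forward 8.4 m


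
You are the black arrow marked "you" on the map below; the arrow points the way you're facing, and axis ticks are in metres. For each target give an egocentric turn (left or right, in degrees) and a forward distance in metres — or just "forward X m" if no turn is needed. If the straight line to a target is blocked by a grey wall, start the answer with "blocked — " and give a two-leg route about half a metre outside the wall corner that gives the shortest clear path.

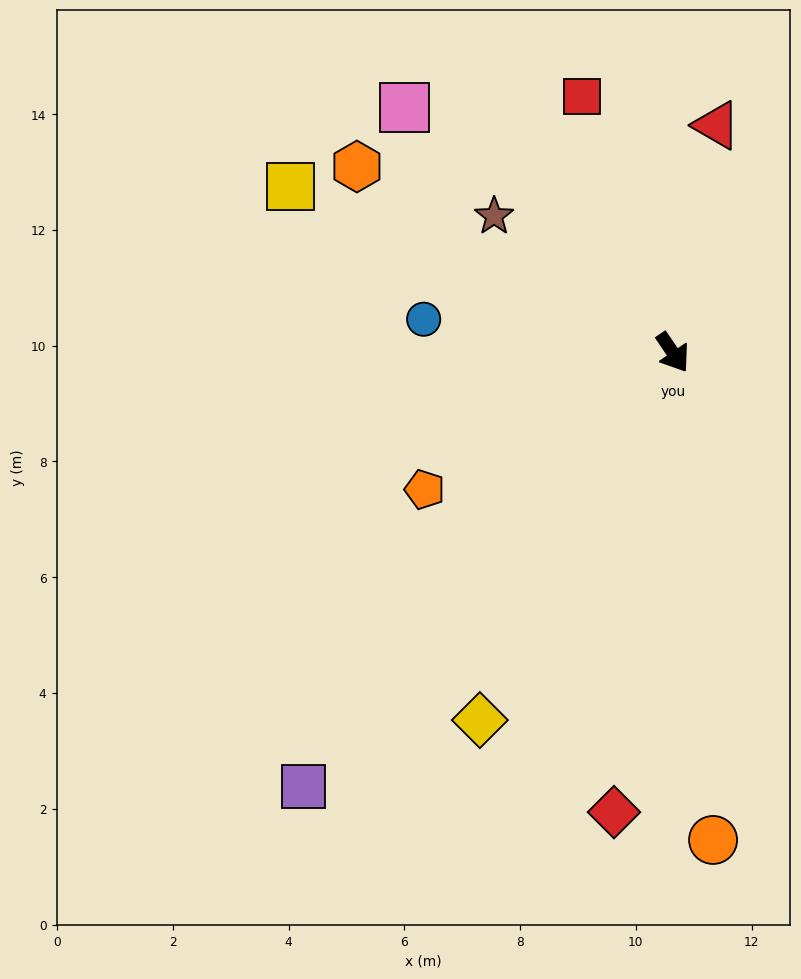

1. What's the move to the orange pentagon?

turn right 95°, forward 4.9 m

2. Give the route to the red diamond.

turn right 42°, forward 8.0 m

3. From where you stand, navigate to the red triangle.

turn left 135°, forward 4.0 m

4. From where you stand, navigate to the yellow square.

turn right 148°, forward 7.2 m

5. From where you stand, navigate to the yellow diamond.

turn right 62°, forward 7.2 m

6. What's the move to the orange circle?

turn right 29°, forward 8.4 m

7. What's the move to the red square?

turn left 165°, forward 4.7 m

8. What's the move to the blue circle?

turn right 132°, forward 4.3 m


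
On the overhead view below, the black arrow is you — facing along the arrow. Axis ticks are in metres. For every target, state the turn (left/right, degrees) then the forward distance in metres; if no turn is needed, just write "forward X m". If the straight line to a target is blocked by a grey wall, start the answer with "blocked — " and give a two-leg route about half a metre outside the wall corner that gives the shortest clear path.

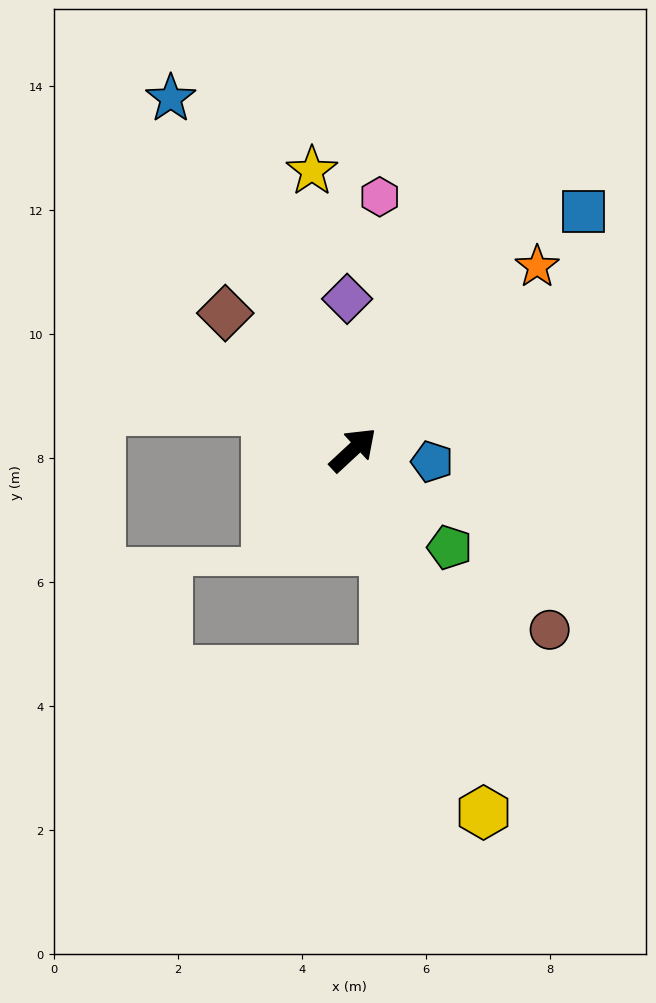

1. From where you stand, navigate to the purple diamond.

turn left 49°, forward 2.4 m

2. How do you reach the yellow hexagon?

turn right 113°, forward 6.2 m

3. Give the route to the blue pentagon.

turn right 51°, forward 1.3 m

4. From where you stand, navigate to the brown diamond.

turn left 90°, forward 3.0 m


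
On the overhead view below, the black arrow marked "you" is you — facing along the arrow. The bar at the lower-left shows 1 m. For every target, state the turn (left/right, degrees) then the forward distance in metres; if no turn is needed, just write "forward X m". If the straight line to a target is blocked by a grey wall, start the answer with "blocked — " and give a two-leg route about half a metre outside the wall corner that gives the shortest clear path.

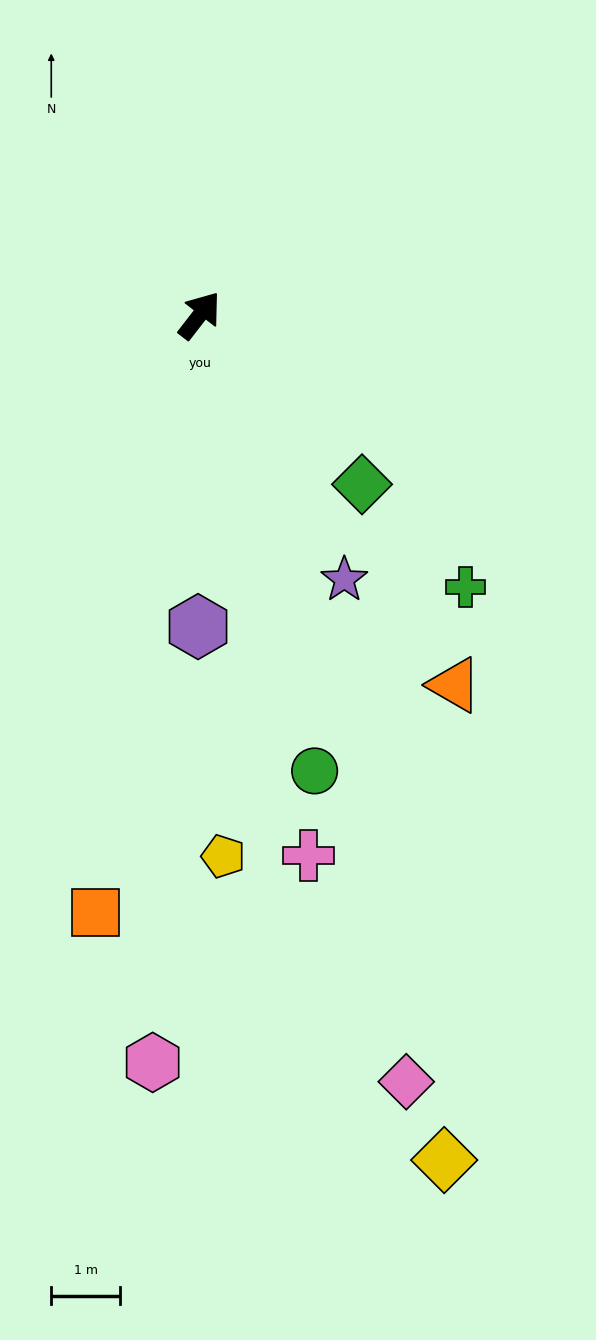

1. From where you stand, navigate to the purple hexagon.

turn right 143°, forward 4.5 m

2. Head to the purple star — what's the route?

turn right 114°, forward 4.4 m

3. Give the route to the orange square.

turn right 152°, forward 8.8 m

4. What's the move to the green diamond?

turn right 98°, forward 3.4 m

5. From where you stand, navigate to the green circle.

turn right 128°, forward 6.8 m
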